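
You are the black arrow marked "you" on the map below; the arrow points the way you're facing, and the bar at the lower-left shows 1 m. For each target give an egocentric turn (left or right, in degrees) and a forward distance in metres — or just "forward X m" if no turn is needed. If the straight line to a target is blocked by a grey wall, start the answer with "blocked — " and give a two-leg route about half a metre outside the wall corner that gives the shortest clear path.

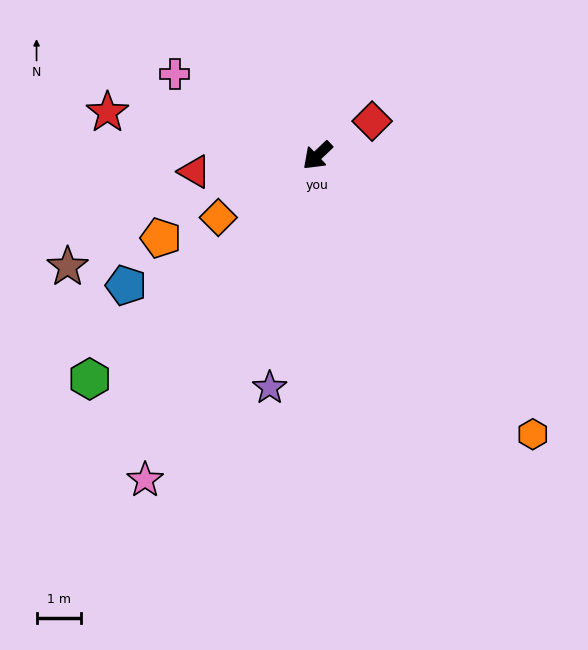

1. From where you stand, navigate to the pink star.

turn left 19°, forward 8.3 m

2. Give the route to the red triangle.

turn right 36°, forward 2.8 m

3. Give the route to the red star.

turn right 55°, forward 4.8 m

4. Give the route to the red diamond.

turn left 169°, forward 1.5 m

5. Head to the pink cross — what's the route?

turn right 73°, forward 3.7 m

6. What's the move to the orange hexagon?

turn left 84°, forward 8.0 m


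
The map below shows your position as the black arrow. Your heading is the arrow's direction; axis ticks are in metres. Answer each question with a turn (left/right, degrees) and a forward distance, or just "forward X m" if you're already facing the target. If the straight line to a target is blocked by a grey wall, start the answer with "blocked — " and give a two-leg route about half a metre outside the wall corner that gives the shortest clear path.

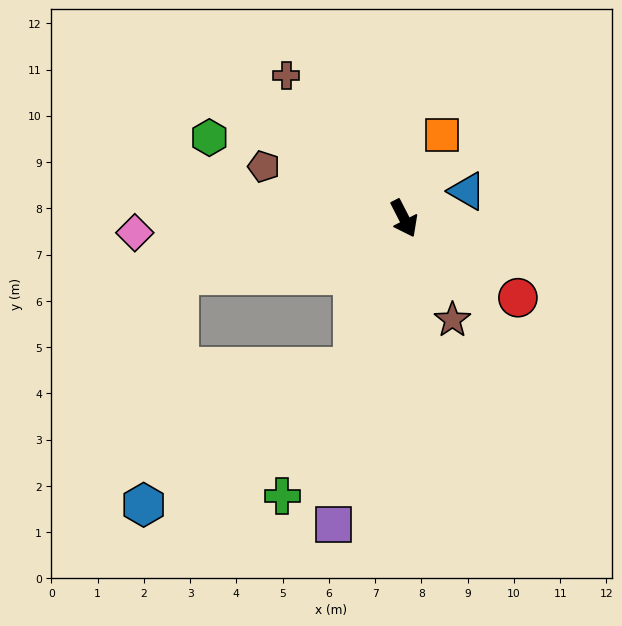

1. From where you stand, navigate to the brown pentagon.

turn right 137°, forward 3.2 m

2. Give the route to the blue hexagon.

blocked — turn right 46°, forward 3.4 m, then turn right 38°, forward 5.4 m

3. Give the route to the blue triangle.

turn left 86°, forward 1.5 m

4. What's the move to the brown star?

forward 2.4 m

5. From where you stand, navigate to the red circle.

turn left 28°, forward 3.0 m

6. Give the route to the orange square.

turn left 128°, forward 2.0 m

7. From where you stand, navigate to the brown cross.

turn right 168°, forward 4.0 m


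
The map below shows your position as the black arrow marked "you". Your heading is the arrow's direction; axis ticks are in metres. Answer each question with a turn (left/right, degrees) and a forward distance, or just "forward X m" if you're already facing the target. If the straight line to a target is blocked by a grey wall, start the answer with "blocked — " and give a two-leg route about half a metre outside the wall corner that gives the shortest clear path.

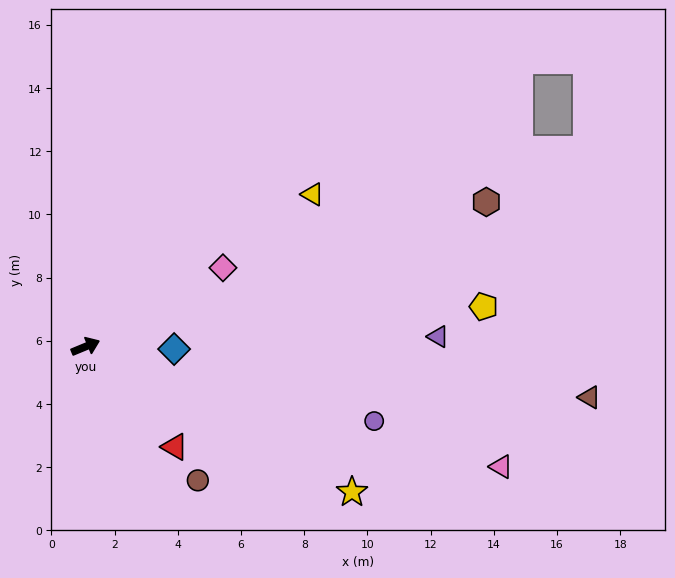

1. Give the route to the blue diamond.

turn right 24°, forward 2.8 m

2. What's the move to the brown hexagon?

turn right 3°, forward 13.5 m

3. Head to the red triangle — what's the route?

turn right 71°, forward 4.2 m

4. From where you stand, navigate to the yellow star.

turn right 51°, forward 9.6 m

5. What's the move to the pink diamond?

turn left 7°, forward 5.0 m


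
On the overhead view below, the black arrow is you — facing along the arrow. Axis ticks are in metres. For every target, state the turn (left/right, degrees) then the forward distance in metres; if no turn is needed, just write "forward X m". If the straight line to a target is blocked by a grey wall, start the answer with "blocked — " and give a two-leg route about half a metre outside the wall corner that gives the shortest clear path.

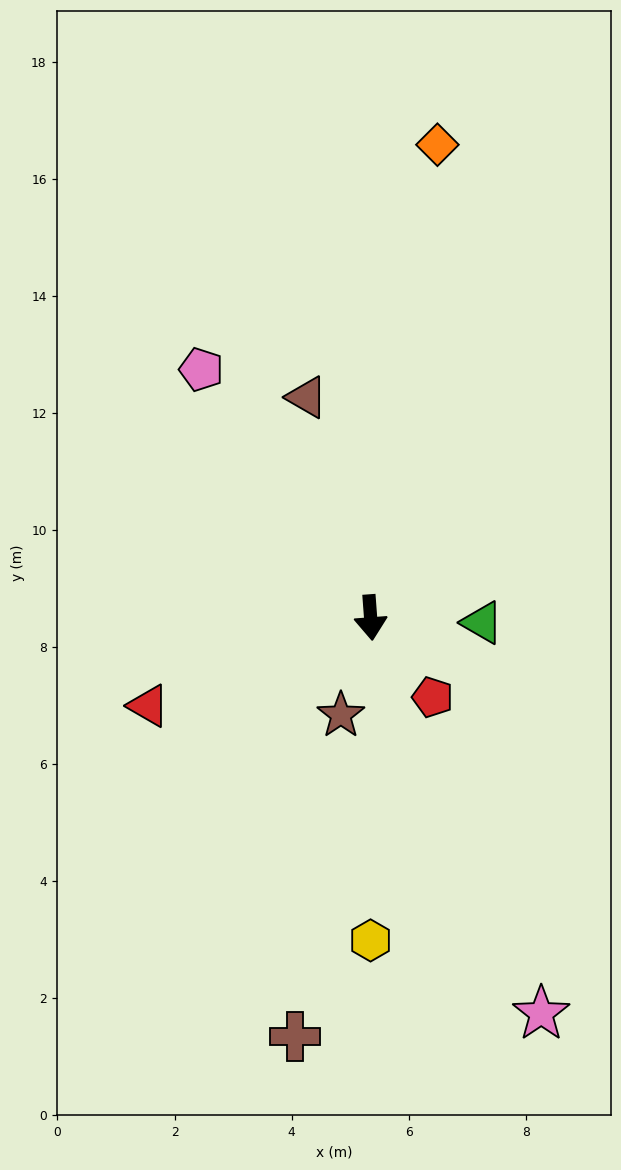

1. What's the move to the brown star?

turn right 21°, forward 1.7 m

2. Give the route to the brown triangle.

turn right 168°, forward 3.9 m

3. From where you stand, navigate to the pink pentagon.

turn right 150°, forward 5.1 m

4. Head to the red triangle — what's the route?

turn right 73°, forward 4.1 m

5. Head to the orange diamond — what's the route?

turn left 168°, forward 8.2 m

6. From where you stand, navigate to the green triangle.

turn left 83°, forward 1.9 m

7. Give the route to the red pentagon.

turn left 34°, forward 1.7 m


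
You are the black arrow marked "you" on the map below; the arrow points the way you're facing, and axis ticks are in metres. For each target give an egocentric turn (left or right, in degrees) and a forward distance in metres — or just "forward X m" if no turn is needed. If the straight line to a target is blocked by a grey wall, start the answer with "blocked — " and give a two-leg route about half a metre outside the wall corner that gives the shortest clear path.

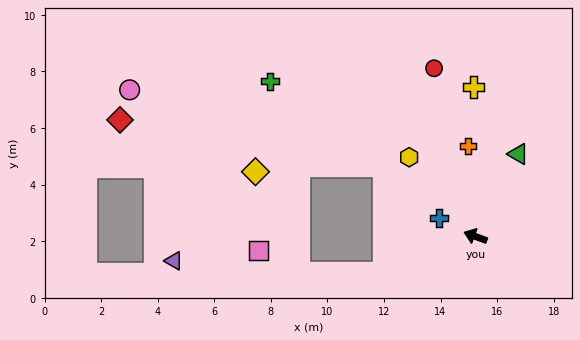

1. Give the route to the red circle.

turn right 56°, forward 6.1 m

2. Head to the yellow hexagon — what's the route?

turn right 30°, forward 3.7 m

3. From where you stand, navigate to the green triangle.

turn right 97°, forward 3.3 m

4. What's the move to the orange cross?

turn right 65°, forward 3.2 m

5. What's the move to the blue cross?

turn right 7°, forward 1.4 m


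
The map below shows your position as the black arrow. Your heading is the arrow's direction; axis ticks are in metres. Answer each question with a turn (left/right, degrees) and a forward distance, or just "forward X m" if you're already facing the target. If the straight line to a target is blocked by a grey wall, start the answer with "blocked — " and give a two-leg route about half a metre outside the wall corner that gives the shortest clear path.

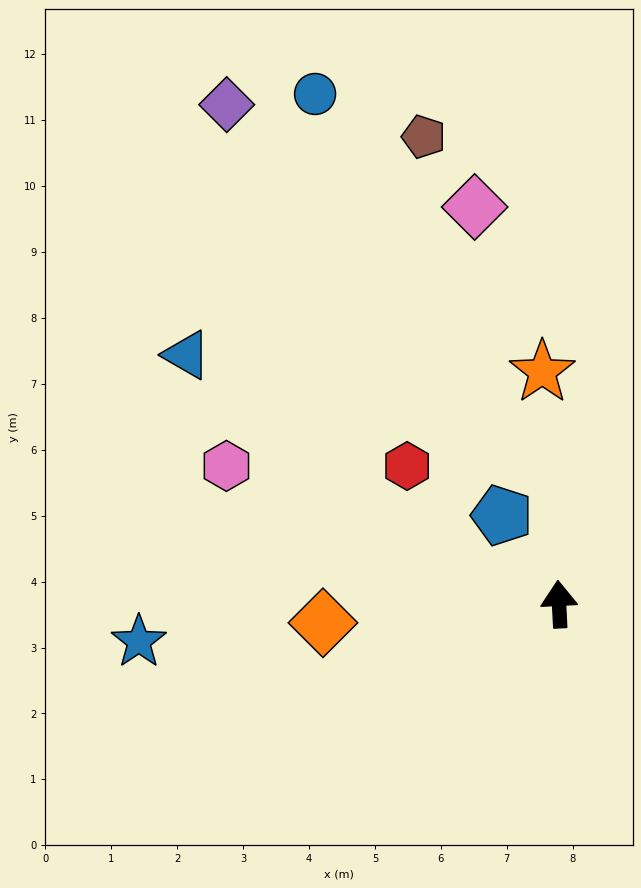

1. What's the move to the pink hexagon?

turn left 65°, forward 5.5 m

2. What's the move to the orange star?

forward 3.5 m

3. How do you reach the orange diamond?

turn left 92°, forward 3.6 m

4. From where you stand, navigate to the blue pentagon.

turn left 30°, forward 1.6 m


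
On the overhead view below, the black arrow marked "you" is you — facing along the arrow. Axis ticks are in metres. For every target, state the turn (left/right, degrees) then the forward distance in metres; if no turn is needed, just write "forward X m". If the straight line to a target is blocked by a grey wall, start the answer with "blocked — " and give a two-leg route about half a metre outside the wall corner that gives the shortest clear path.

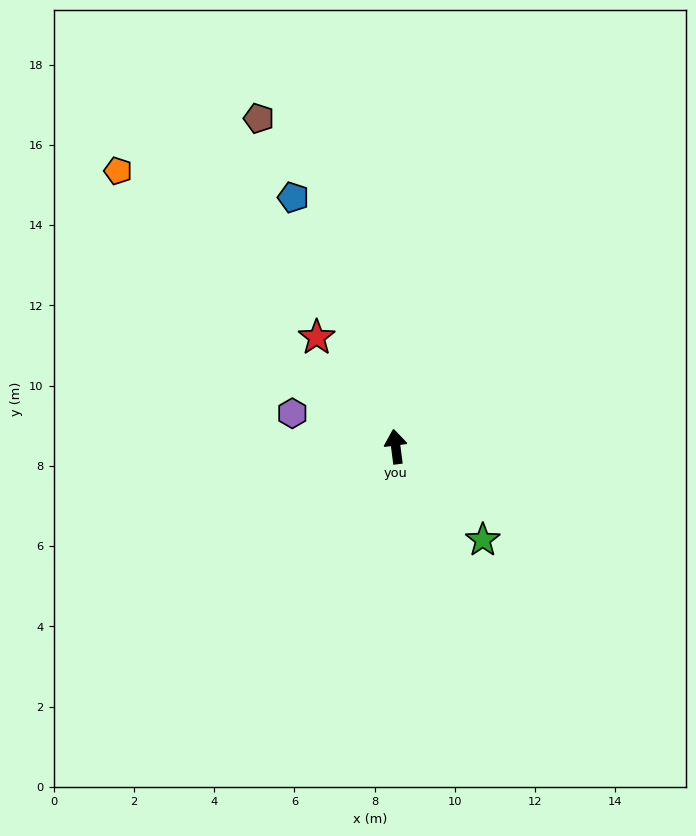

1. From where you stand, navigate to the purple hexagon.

turn left 65°, forward 2.7 m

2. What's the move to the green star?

turn right 144°, forward 3.2 m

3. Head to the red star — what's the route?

turn left 28°, forward 3.4 m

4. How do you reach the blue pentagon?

turn left 15°, forward 6.7 m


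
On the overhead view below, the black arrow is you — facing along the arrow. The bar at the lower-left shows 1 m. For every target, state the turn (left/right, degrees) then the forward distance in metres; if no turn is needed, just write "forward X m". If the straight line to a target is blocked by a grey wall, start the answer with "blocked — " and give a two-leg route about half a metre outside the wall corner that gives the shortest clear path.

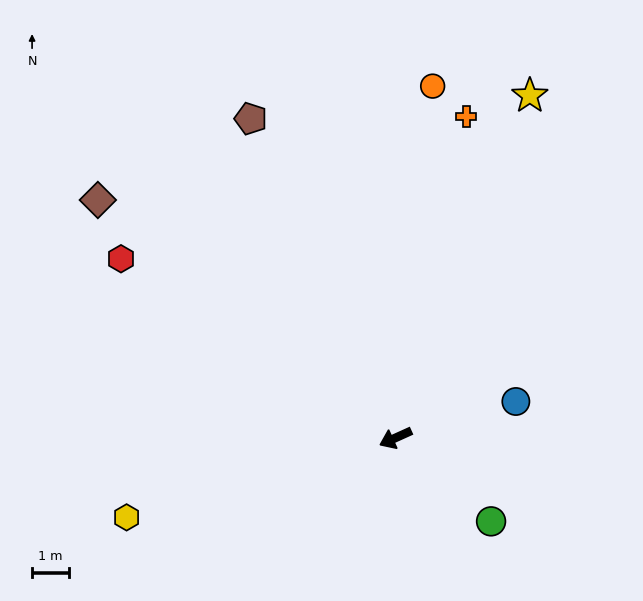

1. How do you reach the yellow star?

turn right 136°, forward 10.1 m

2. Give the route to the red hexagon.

turn right 57°, forward 9.0 m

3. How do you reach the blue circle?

turn left 173°, forward 3.4 m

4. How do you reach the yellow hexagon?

turn right 8°, forward 7.7 m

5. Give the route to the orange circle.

turn right 120°, forward 9.7 m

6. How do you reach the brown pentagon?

turn right 90°, forward 9.6 m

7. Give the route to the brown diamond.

turn right 63°, forward 10.5 m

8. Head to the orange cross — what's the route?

turn right 127°, forward 9.0 m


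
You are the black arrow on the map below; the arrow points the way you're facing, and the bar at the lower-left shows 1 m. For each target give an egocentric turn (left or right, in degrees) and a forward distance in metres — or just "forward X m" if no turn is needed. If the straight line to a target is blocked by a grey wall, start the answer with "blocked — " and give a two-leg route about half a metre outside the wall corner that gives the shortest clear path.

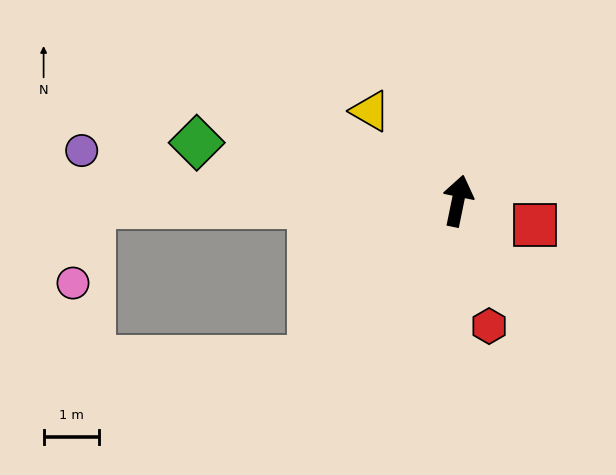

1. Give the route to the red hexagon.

turn right 154°, forward 2.3 m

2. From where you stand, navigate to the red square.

turn right 96°, forward 1.4 m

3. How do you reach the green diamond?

turn left 89°, forward 4.8 m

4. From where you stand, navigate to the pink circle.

blocked — turn left 102°, forward 6.6 m, then turn left 76°, forward 1.4 m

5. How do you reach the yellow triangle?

turn left 56°, forward 2.3 m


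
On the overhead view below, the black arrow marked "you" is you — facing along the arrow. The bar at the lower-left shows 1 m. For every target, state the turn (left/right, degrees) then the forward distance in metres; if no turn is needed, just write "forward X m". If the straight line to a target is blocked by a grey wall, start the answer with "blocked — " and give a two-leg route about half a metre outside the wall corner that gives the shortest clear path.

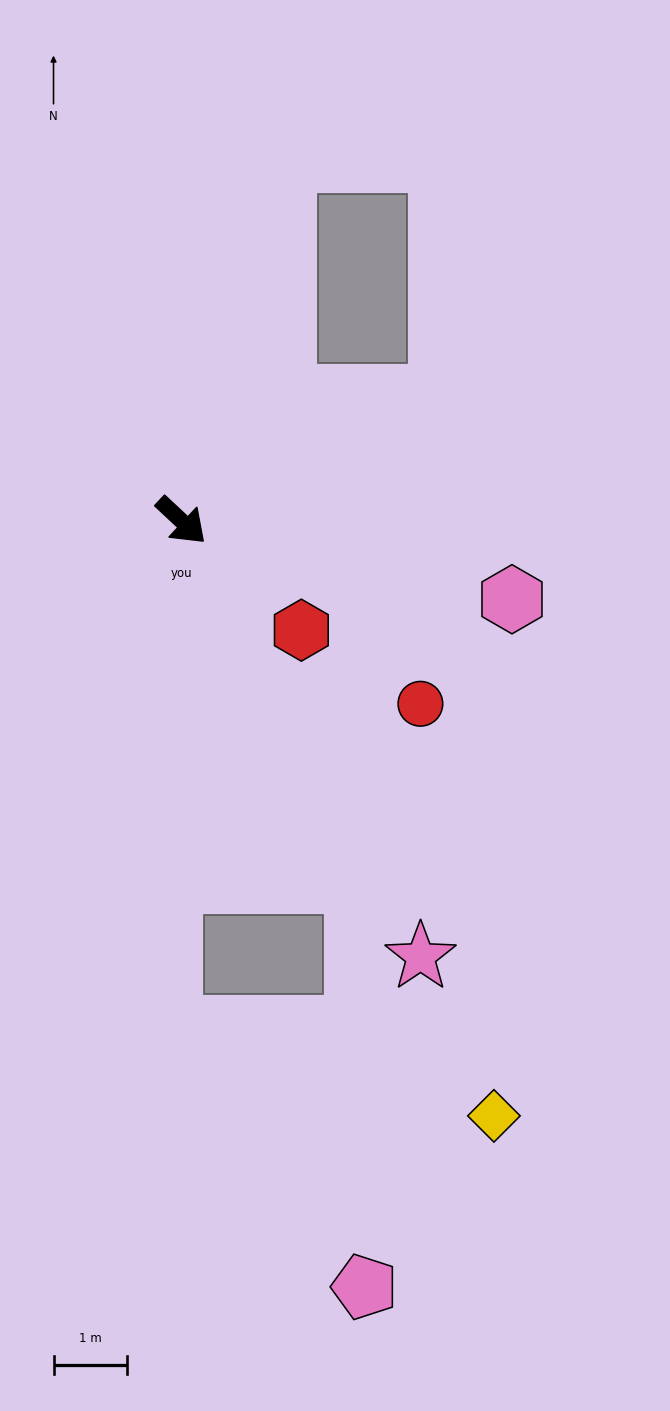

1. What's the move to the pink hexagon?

turn left 30°, forward 4.6 m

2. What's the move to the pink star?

turn right 18°, forward 6.8 m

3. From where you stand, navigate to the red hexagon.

forward 2.2 m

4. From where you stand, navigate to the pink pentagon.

blocked — turn right 21°, forward 5.5 m, then turn right 25°, forward 5.5 m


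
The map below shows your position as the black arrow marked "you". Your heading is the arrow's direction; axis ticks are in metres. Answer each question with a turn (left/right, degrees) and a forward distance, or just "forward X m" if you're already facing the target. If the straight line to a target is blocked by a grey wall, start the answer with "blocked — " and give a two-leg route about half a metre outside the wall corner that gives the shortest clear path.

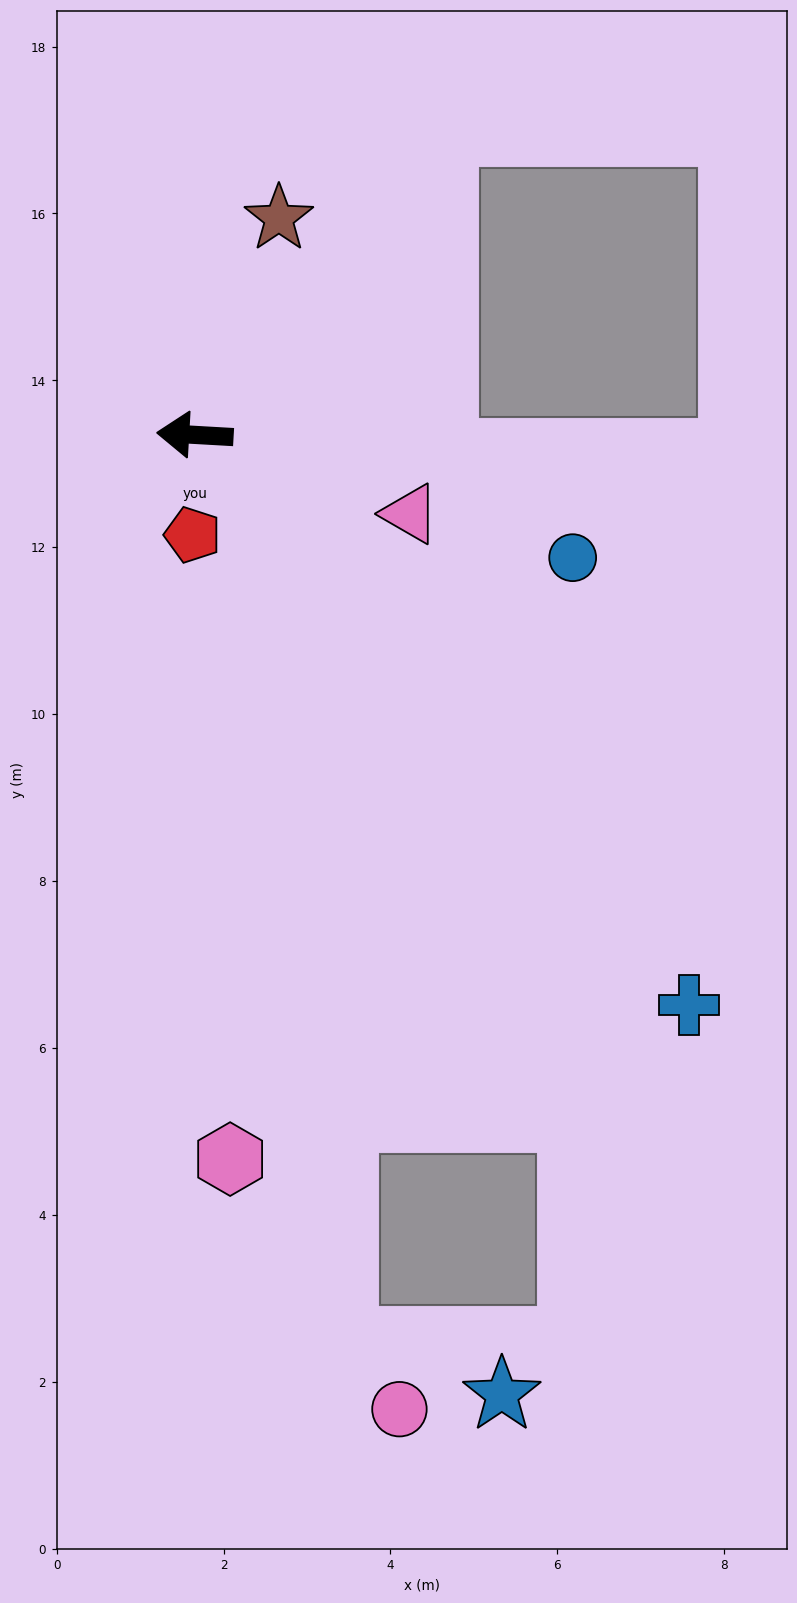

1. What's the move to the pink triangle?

turn left 163°, forward 2.7 m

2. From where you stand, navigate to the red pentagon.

turn left 92°, forward 1.2 m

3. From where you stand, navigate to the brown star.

turn right 108°, forward 2.8 m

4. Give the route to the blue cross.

turn left 134°, forward 9.0 m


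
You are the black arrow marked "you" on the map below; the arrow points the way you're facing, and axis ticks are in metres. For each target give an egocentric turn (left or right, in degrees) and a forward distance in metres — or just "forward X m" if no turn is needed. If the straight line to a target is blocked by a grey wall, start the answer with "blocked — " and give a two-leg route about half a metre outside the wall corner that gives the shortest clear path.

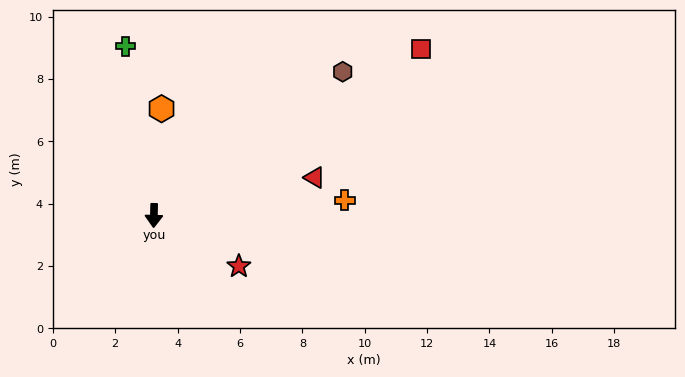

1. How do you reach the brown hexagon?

turn left 129°, forward 7.6 m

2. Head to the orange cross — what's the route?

turn left 96°, forward 6.1 m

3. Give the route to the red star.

turn left 61°, forward 3.2 m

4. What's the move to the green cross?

turn right 169°, forward 5.5 m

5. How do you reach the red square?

turn left 123°, forward 10.1 m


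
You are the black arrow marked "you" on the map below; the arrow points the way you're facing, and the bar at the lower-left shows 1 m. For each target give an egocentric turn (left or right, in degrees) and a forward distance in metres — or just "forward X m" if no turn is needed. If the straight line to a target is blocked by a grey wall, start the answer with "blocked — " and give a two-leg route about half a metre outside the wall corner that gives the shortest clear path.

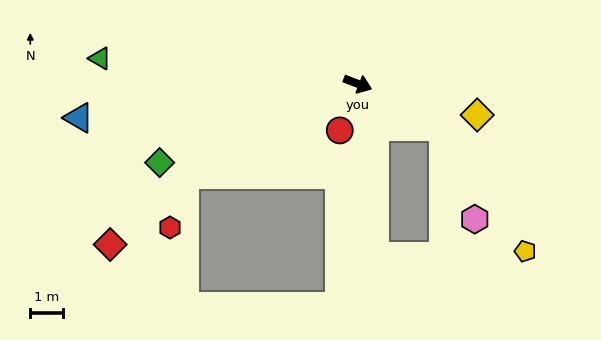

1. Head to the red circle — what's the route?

turn right 90°, forward 1.5 m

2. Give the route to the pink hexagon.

blocked — turn right 6°, forward 2.9 m, then turn right 44°, forward 2.9 m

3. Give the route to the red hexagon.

blocked — turn right 131°, forward 5.9 m, then turn left 46°, forward 1.6 m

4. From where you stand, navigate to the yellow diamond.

turn left 6°, forward 3.7 m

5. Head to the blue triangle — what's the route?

turn right 152°, forward 8.5 m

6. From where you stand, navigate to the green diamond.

turn right 137°, forward 6.4 m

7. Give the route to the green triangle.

turn right 165°, forward 7.8 m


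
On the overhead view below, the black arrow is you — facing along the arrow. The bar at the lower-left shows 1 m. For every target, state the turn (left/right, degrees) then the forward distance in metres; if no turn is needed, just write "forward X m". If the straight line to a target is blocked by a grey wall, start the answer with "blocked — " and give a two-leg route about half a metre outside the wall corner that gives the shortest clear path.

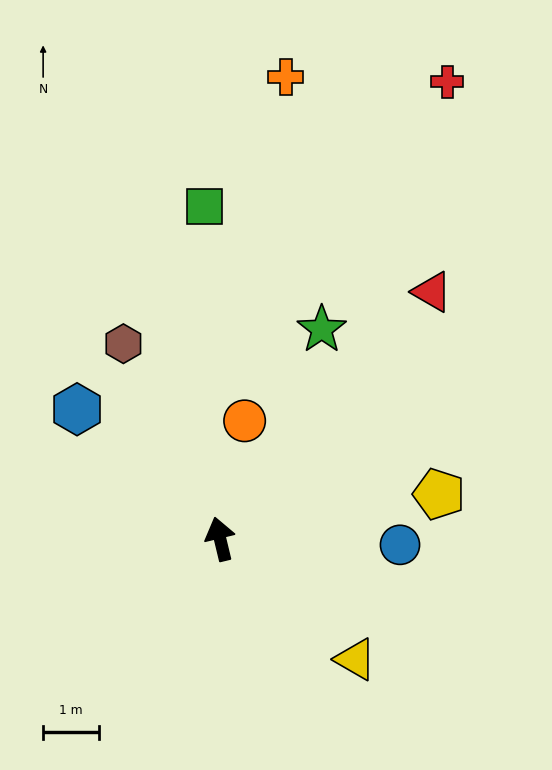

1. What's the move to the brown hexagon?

turn left 13°, forward 3.9 m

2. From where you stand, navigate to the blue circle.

turn right 105°, forward 3.2 m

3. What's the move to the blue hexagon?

turn left 34°, forward 3.5 m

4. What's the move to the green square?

turn right 11°, forward 6.0 m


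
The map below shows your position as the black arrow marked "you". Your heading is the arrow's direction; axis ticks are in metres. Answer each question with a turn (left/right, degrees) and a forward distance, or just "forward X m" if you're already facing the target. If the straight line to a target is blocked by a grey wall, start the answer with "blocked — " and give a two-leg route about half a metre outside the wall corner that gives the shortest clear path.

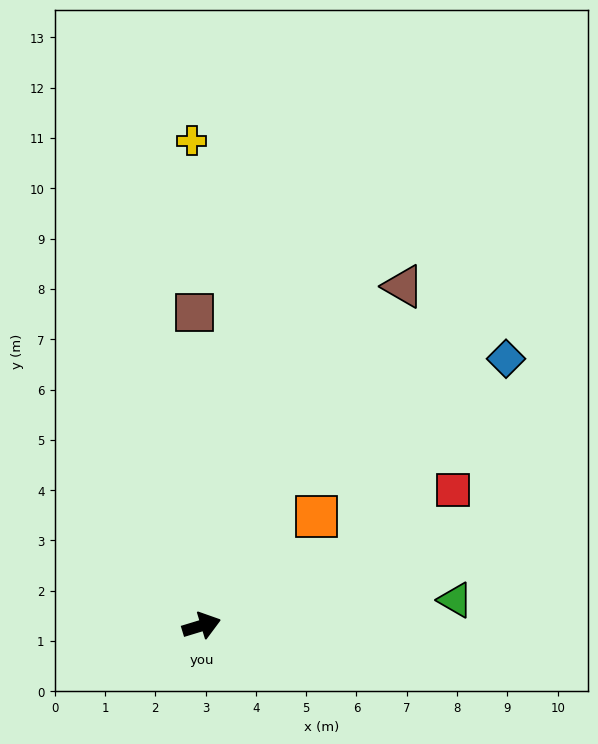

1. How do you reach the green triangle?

turn right 11°, forward 5.1 m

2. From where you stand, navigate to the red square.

turn left 11°, forward 5.7 m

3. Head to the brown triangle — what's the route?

turn left 42°, forward 7.8 m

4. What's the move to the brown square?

turn left 74°, forward 6.2 m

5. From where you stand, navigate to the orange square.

turn left 27°, forward 3.2 m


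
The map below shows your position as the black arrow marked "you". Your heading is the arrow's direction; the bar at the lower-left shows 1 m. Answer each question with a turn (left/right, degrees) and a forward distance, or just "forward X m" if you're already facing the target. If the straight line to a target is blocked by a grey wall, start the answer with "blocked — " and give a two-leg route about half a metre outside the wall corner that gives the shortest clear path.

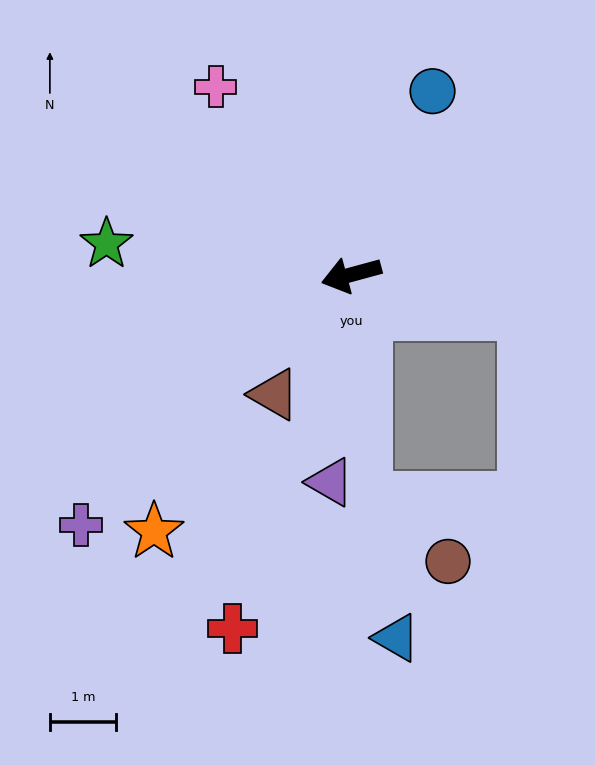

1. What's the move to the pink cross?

turn right 69°, forward 3.5 m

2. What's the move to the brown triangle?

turn left 42°, forward 2.2 m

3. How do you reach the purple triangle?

turn left 69°, forward 3.2 m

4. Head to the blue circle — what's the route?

turn right 129°, forward 3.0 m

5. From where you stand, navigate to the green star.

turn right 22°, forward 3.7 m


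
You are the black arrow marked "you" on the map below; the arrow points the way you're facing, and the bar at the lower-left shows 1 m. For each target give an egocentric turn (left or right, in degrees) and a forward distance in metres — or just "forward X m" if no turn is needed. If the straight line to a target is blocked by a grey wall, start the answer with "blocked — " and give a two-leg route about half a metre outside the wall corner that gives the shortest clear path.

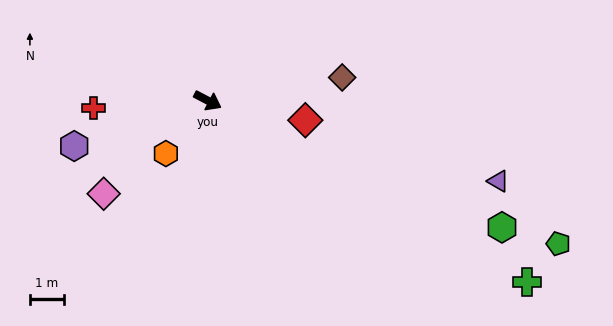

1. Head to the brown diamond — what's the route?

turn left 37°, forward 4.0 m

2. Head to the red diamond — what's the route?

turn left 16°, forward 2.9 m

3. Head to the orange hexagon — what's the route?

turn right 101°, forward 2.0 m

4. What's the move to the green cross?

turn right 2°, forward 10.9 m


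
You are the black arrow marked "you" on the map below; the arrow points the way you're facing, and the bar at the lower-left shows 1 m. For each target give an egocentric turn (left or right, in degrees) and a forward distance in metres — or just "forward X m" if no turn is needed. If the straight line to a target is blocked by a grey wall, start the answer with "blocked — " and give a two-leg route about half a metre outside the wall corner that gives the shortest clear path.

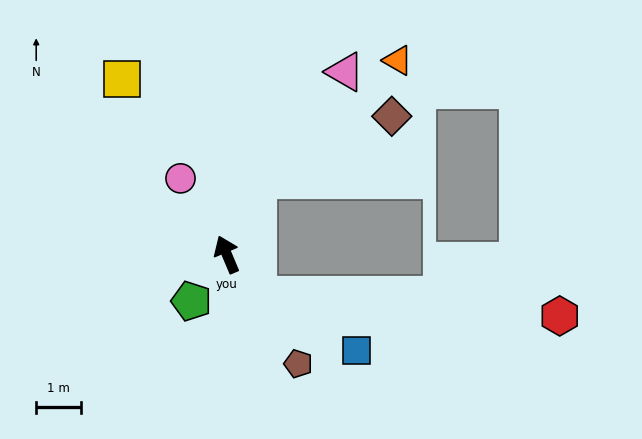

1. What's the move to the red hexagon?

blocked — turn right 165°, forward 1.1 m, then turn left 48°, forward 6.8 m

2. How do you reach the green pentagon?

turn left 120°, forward 1.3 m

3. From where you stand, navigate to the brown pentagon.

turn right 170°, forward 2.9 m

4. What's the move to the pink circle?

turn left 8°, forward 2.0 m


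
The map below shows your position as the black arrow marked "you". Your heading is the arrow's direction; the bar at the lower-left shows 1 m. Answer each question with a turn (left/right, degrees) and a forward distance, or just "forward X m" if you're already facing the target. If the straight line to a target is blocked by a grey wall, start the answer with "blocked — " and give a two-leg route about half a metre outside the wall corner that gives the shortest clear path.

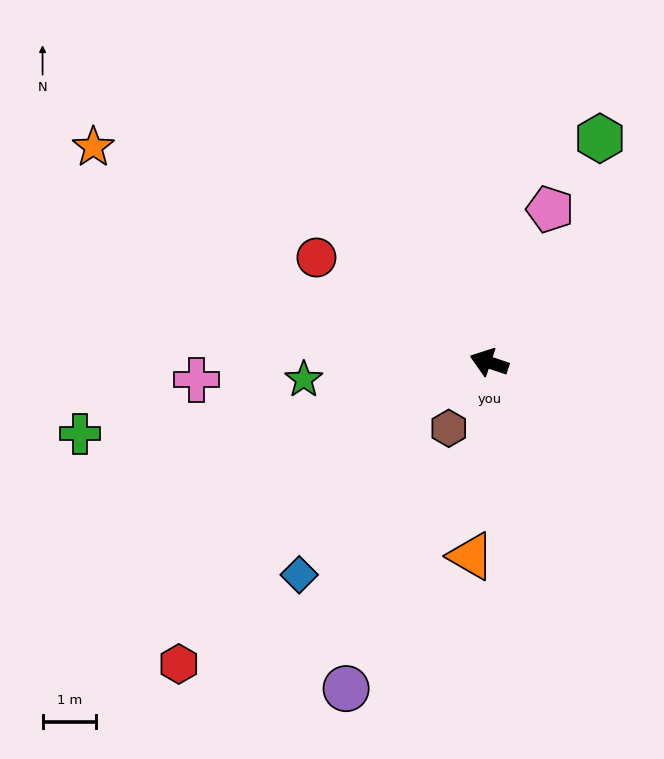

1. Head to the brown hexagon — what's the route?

turn left 77°, forward 1.4 m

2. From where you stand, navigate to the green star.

turn left 24°, forward 3.5 m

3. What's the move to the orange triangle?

turn left 103°, forward 3.6 m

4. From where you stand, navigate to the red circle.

turn right 13°, forward 3.8 m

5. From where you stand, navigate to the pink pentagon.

turn right 93°, forward 3.1 m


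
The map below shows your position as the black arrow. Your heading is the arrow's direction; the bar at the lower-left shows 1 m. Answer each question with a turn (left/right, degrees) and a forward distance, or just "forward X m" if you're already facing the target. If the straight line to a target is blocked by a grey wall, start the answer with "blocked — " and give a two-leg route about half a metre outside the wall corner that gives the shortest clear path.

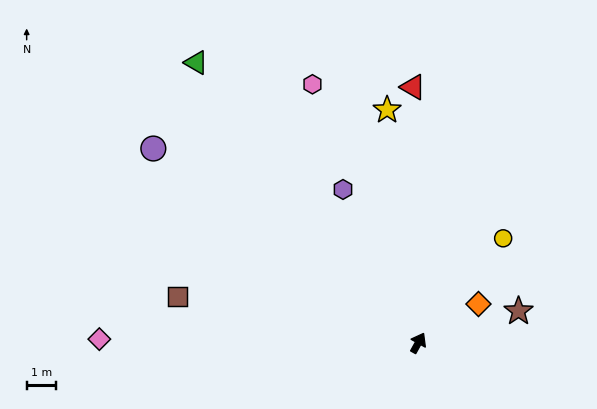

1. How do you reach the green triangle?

turn left 67°, forward 12.0 m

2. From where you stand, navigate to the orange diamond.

turn right 28°, forward 2.4 m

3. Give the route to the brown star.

turn right 43°, forward 3.5 m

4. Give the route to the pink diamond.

turn left 118°, forward 10.7 m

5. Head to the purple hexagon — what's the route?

turn left 55°, forward 5.8 m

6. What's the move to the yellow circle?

turn right 10°, forward 4.5 m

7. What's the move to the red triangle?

turn left 30°, forward 8.6 m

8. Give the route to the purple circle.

turn left 83°, forward 11.1 m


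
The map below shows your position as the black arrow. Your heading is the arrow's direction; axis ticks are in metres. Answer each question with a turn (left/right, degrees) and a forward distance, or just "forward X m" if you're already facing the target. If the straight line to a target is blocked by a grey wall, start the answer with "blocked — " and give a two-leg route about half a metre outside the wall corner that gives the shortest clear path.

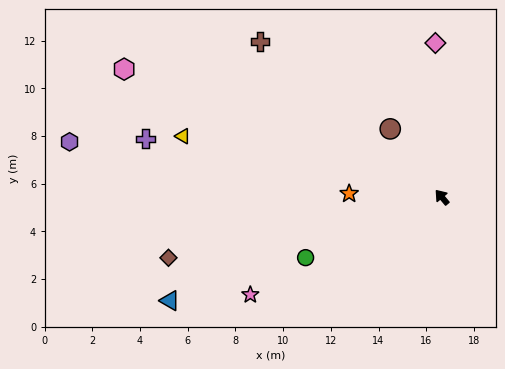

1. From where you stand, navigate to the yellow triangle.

turn left 37°, forward 11.2 m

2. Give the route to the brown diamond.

turn left 62°, forward 11.7 m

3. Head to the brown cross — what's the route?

turn left 9°, forward 10.0 m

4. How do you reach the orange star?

turn left 48°, forward 3.9 m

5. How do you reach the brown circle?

turn right 3°, forward 3.6 m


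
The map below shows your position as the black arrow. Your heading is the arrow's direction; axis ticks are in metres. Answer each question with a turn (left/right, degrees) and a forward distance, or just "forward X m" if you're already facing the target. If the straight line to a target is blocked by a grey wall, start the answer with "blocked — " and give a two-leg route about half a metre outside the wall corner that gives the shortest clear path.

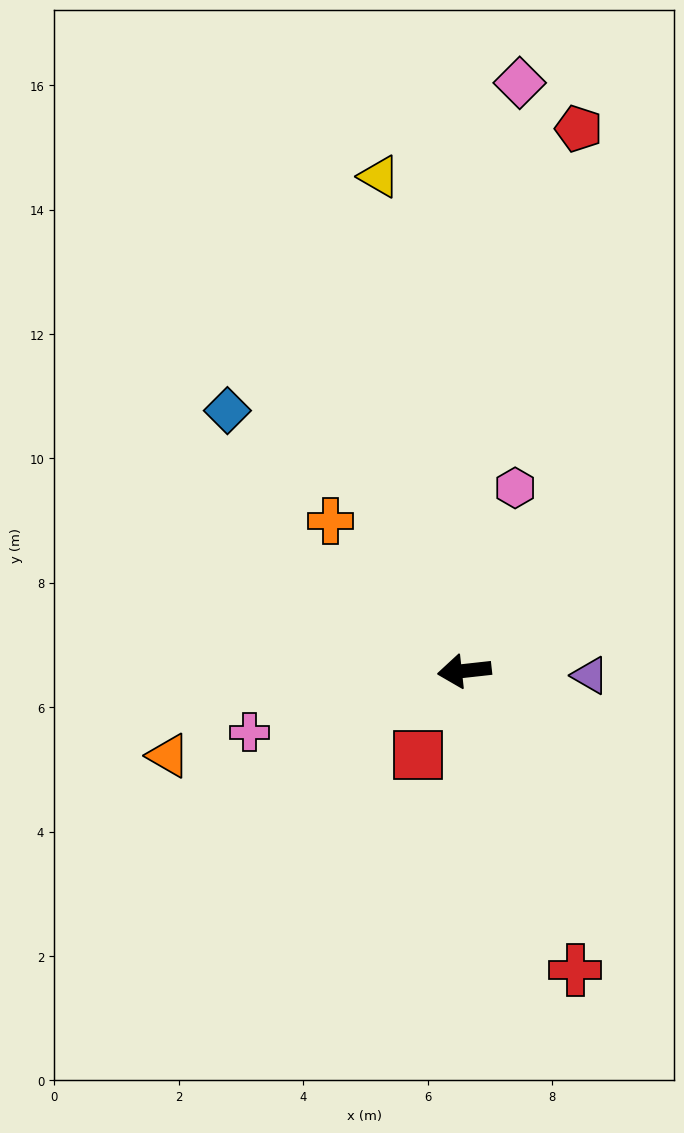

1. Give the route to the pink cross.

turn left 10°, forward 3.6 m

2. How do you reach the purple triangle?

turn left 172°, forward 2.0 m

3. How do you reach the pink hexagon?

turn right 112°, forward 3.1 m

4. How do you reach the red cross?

turn left 104°, forward 5.1 m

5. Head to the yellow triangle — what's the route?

turn right 87°, forward 8.1 m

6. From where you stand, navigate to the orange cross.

turn right 55°, forward 3.2 m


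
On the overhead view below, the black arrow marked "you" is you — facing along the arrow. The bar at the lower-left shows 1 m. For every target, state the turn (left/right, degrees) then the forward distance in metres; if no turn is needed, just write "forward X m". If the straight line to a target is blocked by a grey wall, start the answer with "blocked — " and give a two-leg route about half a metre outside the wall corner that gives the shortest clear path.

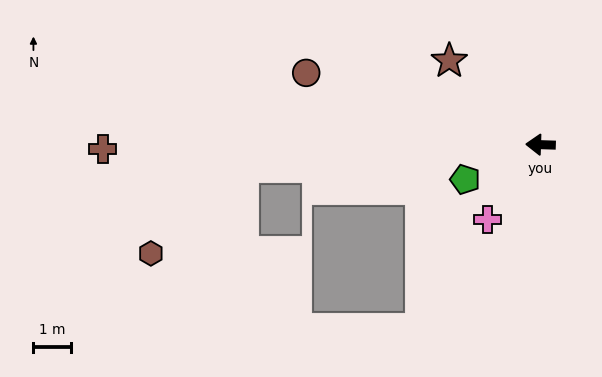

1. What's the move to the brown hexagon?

blocked — turn left 6°, forward 7.9 m, then turn left 39°, forward 3.4 m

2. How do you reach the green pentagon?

turn left 27°, forward 2.2 m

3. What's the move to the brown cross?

turn left 2°, forward 11.7 m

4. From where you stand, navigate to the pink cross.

turn left 56°, forward 2.4 m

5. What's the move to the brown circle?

turn right 15°, forward 6.5 m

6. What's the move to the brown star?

turn right 41°, forward 3.3 m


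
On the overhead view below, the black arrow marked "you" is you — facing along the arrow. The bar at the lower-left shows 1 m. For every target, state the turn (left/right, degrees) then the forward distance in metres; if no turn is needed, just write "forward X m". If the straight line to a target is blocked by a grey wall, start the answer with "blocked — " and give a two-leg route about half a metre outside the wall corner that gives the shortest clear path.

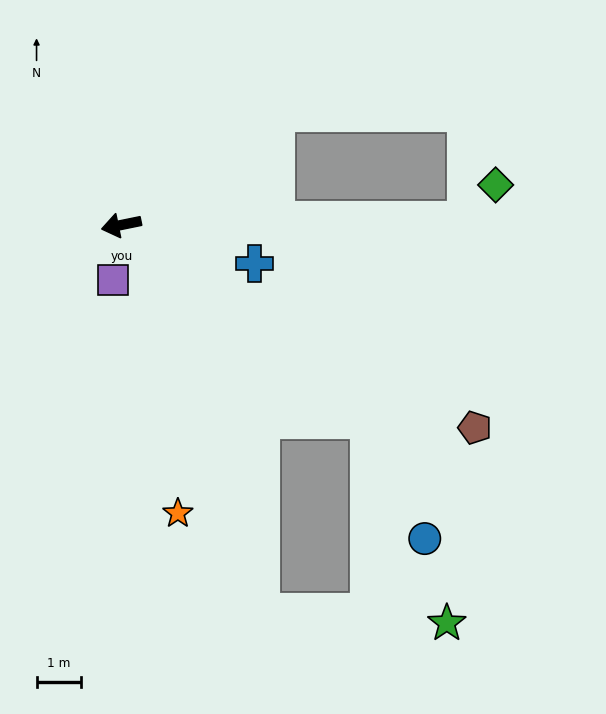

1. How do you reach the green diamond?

blocked — turn left 169°, forward 7.7 m, then turn left 49°, forward 1.0 m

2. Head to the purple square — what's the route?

turn left 70°, forward 1.2 m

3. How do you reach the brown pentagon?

turn left 139°, forward 9.1 m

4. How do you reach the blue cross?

turn left 152°, forward 3.1 m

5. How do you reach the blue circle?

blocked — turn left 130°, forward 7.0 m, then turn right 27°, forward 2.9 m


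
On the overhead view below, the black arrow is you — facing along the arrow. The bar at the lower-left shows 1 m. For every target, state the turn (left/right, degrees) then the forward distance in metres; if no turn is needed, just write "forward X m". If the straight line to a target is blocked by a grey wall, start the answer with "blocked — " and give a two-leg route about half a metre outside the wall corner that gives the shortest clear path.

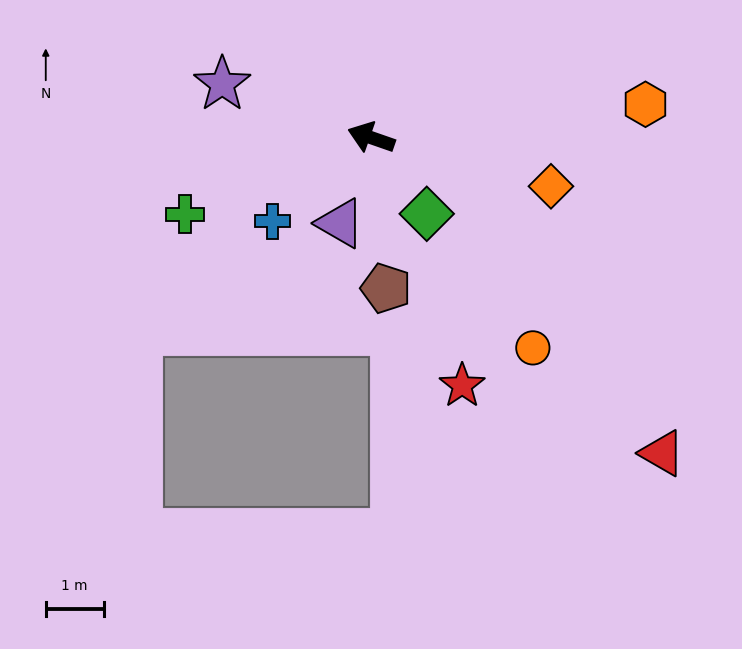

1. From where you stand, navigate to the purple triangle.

turn left 89°, forward 1.6 m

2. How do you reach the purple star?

forward 2.7 m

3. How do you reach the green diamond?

turn left 145°, forward 1.6 m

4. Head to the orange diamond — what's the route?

turn right 176°, forward 3.2 m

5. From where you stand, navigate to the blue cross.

turn left 59°, forward 2.2 m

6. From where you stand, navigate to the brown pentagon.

turn left 115°, forward 2.6 m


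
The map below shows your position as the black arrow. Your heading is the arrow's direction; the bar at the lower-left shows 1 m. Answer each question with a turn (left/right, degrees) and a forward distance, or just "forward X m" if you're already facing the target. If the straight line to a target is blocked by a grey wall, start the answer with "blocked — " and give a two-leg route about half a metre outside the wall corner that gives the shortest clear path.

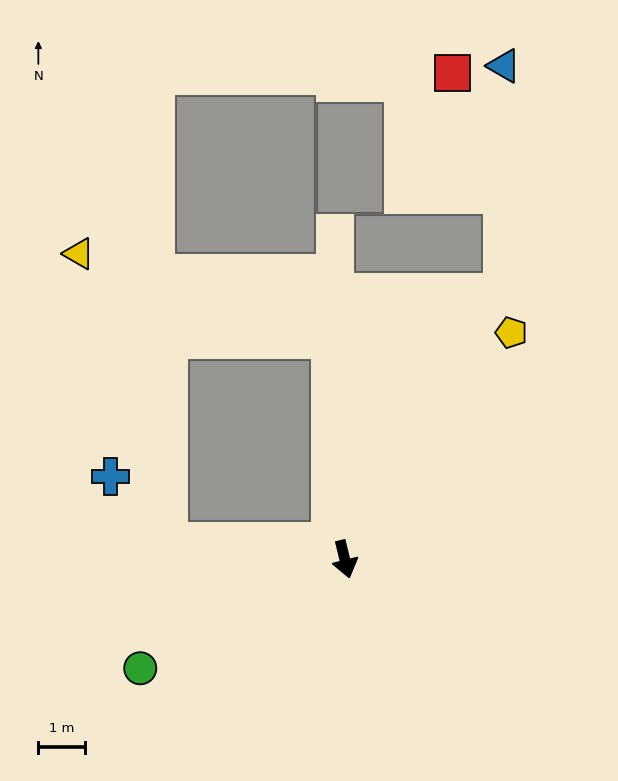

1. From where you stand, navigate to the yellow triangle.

blocked — turn right 110°, forward 3.8 m, then turn right 67°, forward 6.5 m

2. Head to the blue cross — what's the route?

blocked — turn right 110°, forward 3.8 m, then turn right 42°, forward 1.9 m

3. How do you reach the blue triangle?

blocked — turn left 135°, forward 6.7 m, then turn left 31°, forward 4.9 m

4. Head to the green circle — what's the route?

turn right 76°, forward 5.0 m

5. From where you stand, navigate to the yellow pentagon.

turn left 130°, forward 6.1 m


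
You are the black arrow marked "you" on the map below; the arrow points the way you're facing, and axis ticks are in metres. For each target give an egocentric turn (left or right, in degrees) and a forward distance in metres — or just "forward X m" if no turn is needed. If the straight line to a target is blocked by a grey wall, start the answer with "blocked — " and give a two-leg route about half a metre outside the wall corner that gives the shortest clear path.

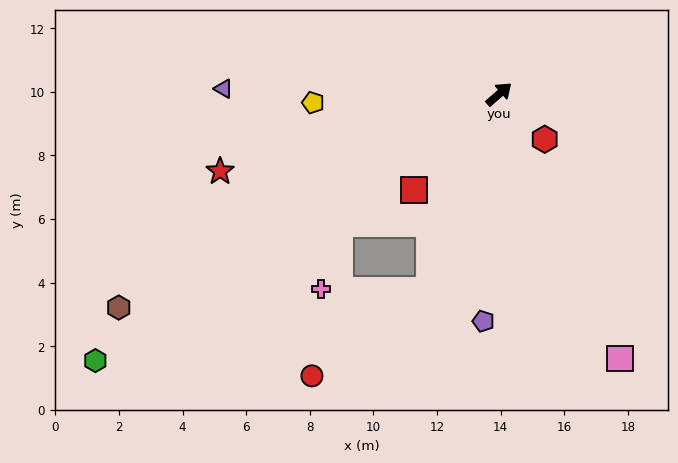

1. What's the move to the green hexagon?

turn left 172°, forward 15.2 m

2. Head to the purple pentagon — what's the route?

turn right 135°, forward 7.2 m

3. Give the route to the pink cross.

blocked — turn right 151°, forward 6.5 m, then turn right 71°, forward 3.4 m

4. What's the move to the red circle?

blocked — turn right 151°, forward 6.5 m, then turn right 34°, forward 4.6 m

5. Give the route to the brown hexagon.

turn left 168°, forward 13.7 m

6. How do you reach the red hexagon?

turn right 86°, forward 2.0 m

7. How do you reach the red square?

turn right 173°, forward 4.0 m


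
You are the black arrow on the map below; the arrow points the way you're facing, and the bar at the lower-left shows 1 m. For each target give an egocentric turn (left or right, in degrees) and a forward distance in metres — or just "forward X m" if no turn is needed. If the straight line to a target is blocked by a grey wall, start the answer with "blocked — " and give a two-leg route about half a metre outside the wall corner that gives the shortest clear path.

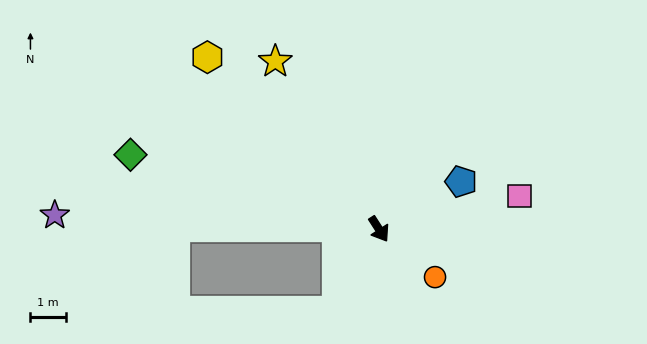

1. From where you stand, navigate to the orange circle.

turn left 17°, forward 2.1 m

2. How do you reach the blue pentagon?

turn left 87°, forward 2.7 m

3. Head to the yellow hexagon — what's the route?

turn right 168°, forward 6.8 m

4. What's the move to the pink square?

turn left 71°, forward 4.0 m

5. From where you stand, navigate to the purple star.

turn right 125°, forward 9.1 m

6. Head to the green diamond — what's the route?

turn right 139°, forward 7.3 m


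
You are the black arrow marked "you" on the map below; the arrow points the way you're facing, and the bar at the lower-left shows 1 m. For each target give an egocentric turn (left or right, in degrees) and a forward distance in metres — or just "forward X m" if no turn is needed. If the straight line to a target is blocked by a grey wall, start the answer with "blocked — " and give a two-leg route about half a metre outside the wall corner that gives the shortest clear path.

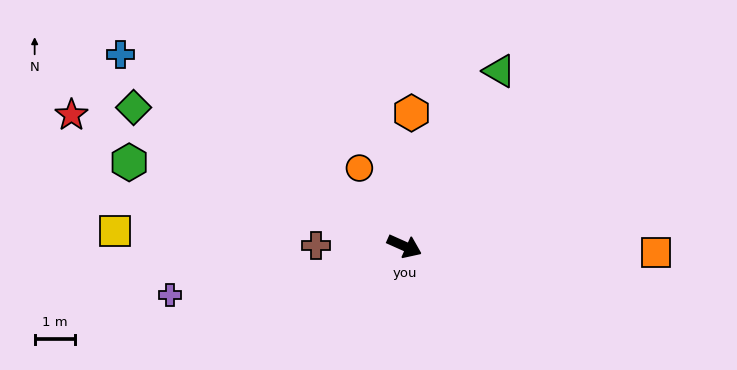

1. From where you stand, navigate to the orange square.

turn left 23°, forward 6.3 m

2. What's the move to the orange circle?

turn left 144°, forward 2.2 m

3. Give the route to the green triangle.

turn left 86°, forward 5.0 m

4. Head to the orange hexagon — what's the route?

turn left 111°, forward 3.3 m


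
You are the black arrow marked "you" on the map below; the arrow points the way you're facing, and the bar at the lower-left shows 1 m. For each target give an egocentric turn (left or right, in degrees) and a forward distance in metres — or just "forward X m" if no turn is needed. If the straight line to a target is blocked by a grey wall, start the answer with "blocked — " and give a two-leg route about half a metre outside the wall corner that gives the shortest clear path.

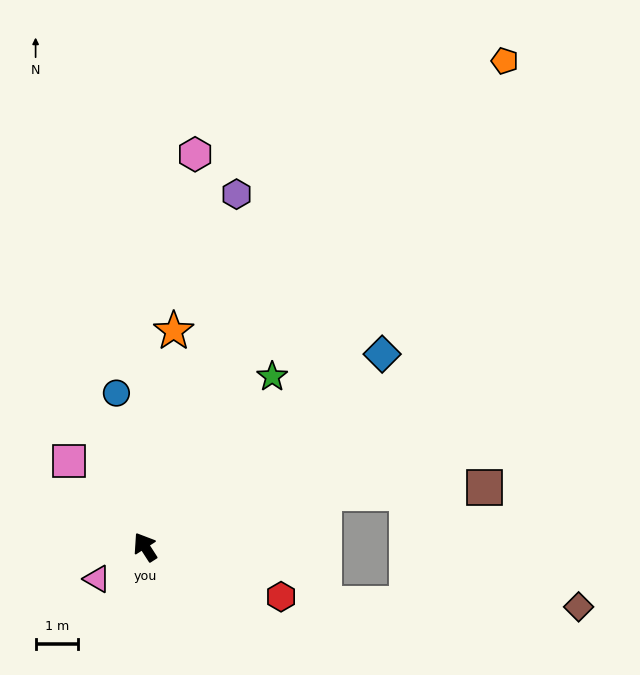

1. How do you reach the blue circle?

turn right 22°, forward 3.7 m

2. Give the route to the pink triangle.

turn left 91°, forward 1.4 m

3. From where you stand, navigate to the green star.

turn right 69°, forward 5.0 m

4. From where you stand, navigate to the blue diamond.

turn right 84°, forward 7.2 m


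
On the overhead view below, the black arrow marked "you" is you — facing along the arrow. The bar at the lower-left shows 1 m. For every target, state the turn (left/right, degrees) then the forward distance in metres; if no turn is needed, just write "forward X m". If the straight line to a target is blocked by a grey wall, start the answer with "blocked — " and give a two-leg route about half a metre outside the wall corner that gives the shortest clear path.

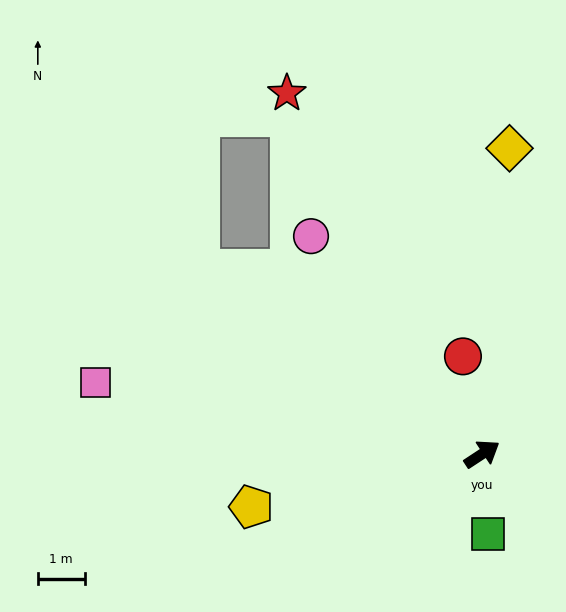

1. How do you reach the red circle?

turn left 68°, forward 2.1 m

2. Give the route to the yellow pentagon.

turn left 160°, forward 5.1 m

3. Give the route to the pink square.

turn left 136°, forward 8.4 m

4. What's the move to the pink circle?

turn left 95°, forward 5.9 m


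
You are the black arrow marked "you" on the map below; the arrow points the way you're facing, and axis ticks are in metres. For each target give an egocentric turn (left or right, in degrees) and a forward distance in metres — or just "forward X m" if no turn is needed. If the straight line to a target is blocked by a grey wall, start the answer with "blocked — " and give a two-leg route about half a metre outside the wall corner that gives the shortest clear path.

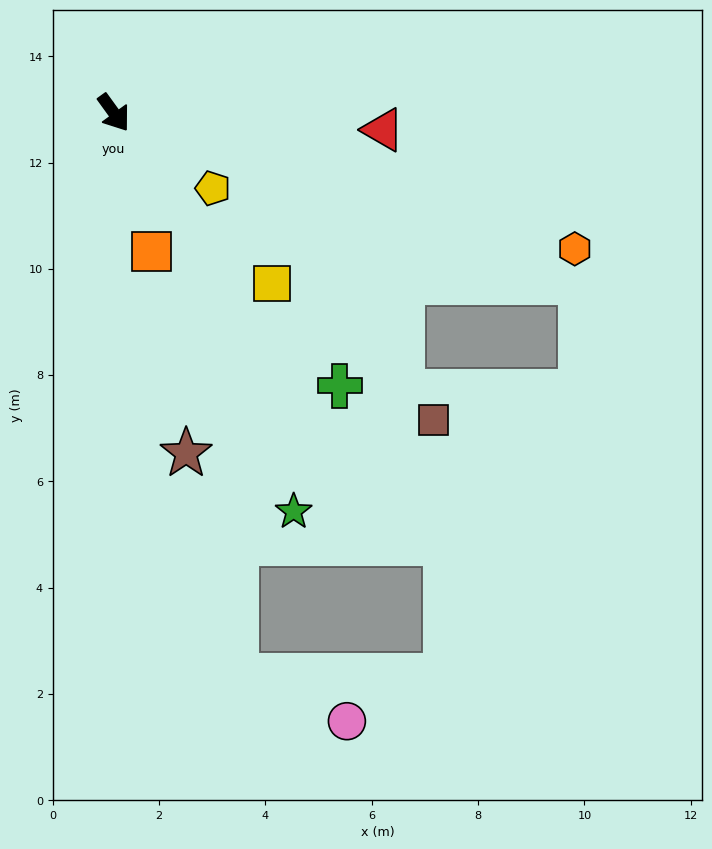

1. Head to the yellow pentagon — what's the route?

turn left 17°, forward 2.3 m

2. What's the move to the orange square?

turn right 21°, forward 2.7 m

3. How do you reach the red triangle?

turn left 50°, forward 5.1 m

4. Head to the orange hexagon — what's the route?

turn left 38°, forward 9.0 m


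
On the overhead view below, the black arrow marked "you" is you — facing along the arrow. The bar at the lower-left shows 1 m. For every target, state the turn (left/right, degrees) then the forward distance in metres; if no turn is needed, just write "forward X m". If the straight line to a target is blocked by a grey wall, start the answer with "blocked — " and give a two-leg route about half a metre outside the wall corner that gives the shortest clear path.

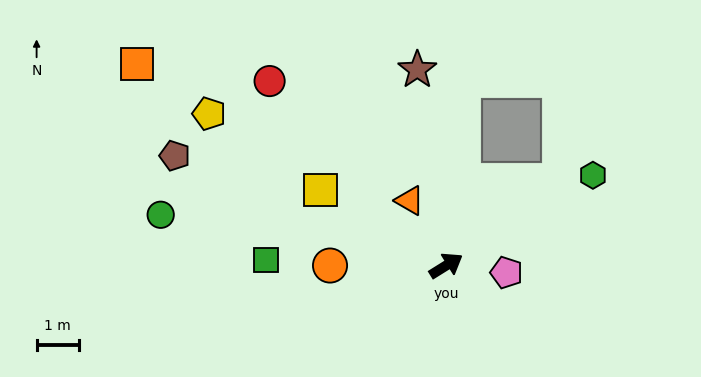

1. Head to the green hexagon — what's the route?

forward 4.1 m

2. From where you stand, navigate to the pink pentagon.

turn right 39°, forward 1.4 m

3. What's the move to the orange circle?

turn left 148°, forward 2.7 m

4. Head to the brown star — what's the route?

turn left 66°, forward 4.7 m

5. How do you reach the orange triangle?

turn left 87°, forward 1.8 m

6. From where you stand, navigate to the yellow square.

turn left 117°, forward 3.4 m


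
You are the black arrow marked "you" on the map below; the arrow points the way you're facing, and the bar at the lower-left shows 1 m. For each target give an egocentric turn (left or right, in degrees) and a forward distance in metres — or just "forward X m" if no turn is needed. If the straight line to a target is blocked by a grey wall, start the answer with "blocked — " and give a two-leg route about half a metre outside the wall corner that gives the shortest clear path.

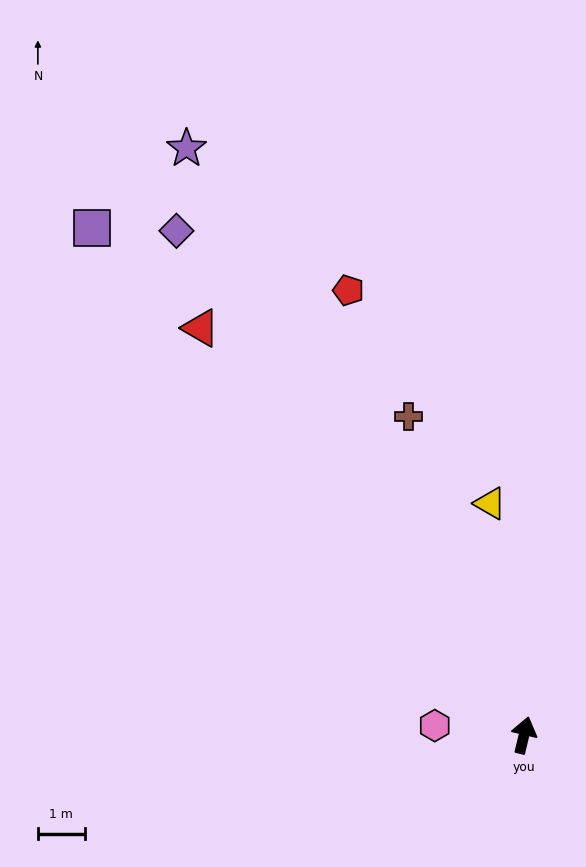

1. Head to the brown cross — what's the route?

turn left 33°, forward 7.3 m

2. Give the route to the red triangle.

turn left 52°, forward 11.1 m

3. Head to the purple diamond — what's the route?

turn left 48°, forward 13.1 m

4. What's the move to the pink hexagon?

turn left 97°, forward 1.9 m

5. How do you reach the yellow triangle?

turn left 22°, forward 5.0 m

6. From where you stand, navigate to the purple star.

turn left 43°, forward 14.5 m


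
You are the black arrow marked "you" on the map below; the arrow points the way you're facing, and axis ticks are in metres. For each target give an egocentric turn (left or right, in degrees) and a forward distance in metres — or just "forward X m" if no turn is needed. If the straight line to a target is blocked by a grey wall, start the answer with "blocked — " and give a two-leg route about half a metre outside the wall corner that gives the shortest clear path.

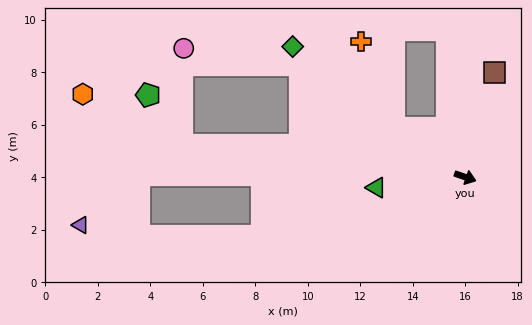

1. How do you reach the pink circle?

blocked — turn left 165°, forward 7.6 m, then turn left 26°, forward 4.5 m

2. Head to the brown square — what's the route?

turn left 94°, forward 4.1 m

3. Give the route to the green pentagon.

blocked — turn right 167°, forward 10.9 m, then turn right 50°, forward 2.3 m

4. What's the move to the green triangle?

turn right 154°, forward 3.4 m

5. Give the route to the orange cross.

blocked — turn left 164°, forward 3.3 m, then turn right 34°, forward 3.5 m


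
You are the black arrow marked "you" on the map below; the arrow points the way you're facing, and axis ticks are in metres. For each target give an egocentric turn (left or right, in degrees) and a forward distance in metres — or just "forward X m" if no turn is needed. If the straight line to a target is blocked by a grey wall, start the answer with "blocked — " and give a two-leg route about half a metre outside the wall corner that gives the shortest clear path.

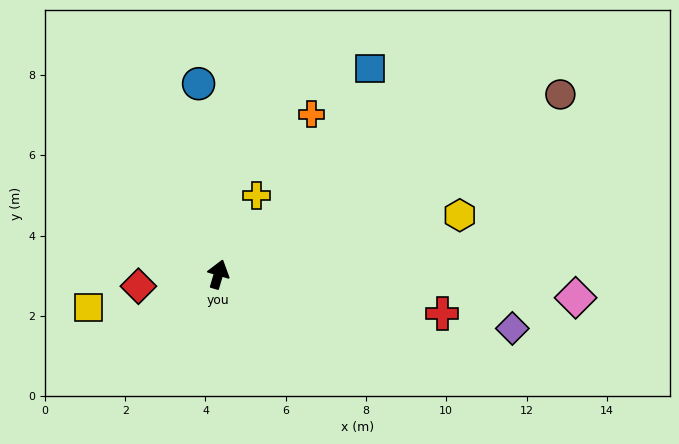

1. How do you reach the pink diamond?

turn right 77°, forward 8.9 m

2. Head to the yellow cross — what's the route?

turn right 9°, forward 2.2 m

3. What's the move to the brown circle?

turn right 46°, forward 9.6 m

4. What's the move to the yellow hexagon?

turn right 60°, forward 6.2 m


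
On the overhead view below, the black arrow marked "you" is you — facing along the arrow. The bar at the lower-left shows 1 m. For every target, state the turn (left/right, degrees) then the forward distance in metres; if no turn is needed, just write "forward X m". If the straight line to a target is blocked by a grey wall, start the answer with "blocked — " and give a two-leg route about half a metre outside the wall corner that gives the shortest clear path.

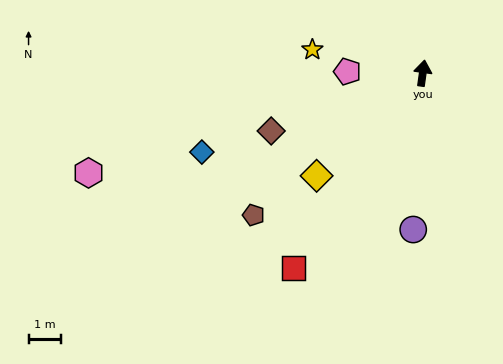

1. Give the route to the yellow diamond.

turn left 142°, forward 4.5 m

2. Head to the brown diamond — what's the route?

turn left 119°, forward 5.0 m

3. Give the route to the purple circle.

turn right 176°, forward 4.8 m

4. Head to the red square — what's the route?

turn left 154°, forward 7.2 m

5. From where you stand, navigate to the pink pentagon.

turn left 97°, forward 2.3 m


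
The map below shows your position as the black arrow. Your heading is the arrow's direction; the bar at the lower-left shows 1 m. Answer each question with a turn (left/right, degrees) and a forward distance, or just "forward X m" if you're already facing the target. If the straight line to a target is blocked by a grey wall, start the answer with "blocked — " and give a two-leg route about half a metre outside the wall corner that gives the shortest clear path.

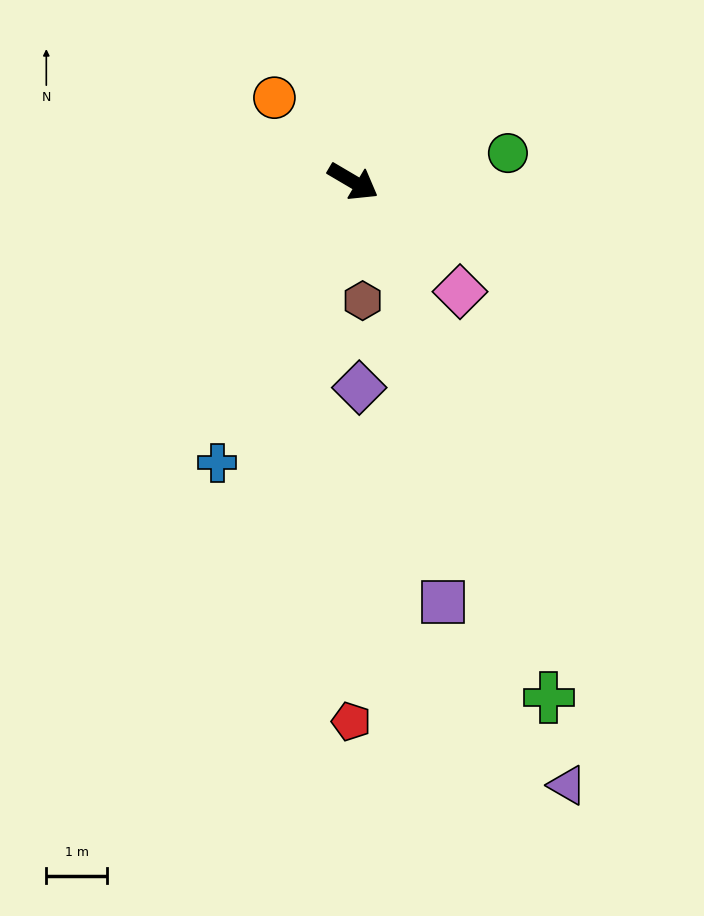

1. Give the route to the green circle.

turn left 41°, forward 2.6 m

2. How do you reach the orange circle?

turn left 164°, forward 1.9 m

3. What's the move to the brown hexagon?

turn right 55°, forward 2.0 m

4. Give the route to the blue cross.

turn right 85°, forward 5.2 m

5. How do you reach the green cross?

turn right 39°, forward 9.1 m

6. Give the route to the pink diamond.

turn right 15°, forward 2.5 m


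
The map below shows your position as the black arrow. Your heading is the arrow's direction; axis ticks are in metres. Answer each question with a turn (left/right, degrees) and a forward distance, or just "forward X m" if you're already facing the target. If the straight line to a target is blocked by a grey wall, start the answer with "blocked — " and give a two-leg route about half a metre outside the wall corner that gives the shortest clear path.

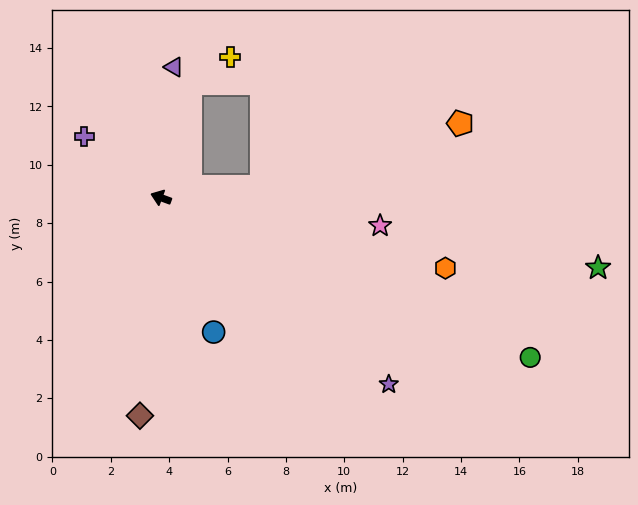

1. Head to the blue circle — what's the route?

turn left 132°, forward 4.9 m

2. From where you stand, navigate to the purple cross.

turn right 18°, forward 3.4 m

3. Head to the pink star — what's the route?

turn right 167°, forward 7.6 m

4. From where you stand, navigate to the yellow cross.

blocked — turn right 84°, forward 4.1 m, then turn right 43°, forward 1.6 m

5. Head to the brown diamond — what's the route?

turn left 105°, forward 7.5 m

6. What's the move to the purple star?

turn left 161°, forward 10.1 m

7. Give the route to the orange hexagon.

turn right 174°, forward 10.0 m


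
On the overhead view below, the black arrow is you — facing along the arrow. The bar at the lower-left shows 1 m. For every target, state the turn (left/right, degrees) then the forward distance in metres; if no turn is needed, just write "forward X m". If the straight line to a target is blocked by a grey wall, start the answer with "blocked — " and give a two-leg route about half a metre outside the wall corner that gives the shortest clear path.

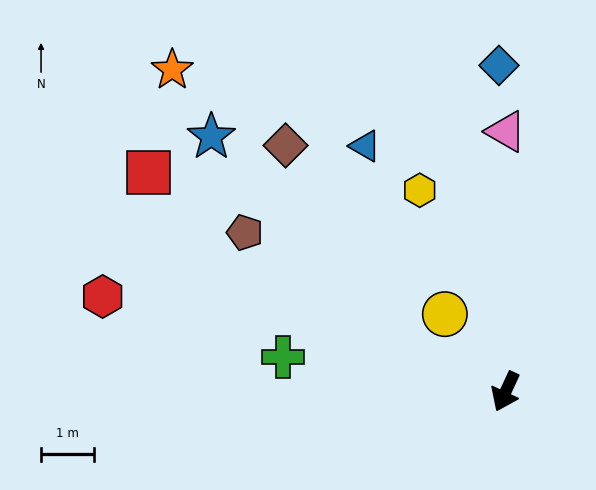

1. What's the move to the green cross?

turn right 74°, forward 4.3 m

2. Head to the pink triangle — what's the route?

turn right 155°, forward 4.9 m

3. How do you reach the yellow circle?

turn right 117°, forward 1.9 m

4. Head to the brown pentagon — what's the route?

turn right 97°, forward 5.8 m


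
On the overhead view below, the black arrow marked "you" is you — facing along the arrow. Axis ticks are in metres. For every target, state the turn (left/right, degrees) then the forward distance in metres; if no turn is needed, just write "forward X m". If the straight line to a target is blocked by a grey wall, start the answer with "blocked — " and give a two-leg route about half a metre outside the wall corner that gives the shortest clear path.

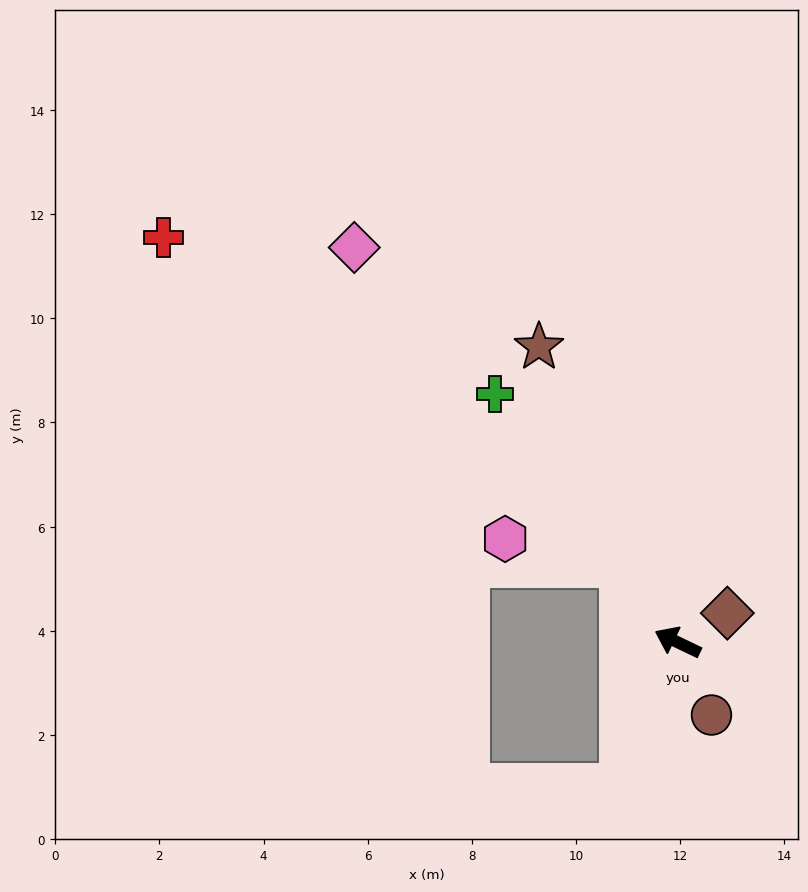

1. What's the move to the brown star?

turn right 39°, forward 6.3 m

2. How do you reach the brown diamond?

turn right 124°, forward 1.1 m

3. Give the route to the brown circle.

turn left 141°, forward 1.5 m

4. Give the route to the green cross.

turn right 28°, forward 5.9 m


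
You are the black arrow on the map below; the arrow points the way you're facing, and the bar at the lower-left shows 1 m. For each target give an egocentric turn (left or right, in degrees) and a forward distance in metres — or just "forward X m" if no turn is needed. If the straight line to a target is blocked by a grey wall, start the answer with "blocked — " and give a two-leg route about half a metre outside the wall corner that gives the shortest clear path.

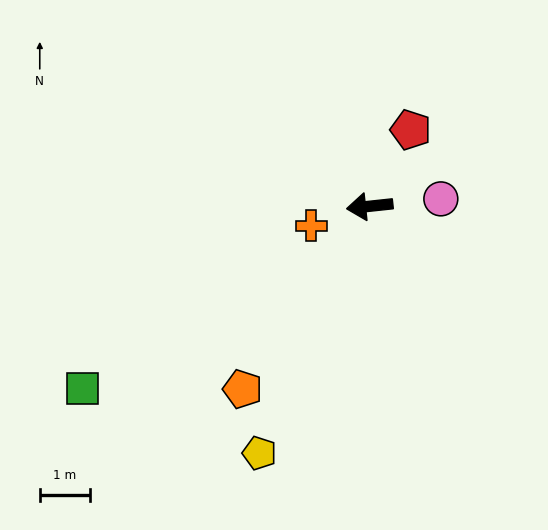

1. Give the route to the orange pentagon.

turn left 49°, forward 4.4 m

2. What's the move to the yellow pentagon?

turn left 60°, forward 5.4 m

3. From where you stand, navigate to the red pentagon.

turn right 124°, forward 1.7 m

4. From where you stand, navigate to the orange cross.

turn left 12°, forward 1.2 m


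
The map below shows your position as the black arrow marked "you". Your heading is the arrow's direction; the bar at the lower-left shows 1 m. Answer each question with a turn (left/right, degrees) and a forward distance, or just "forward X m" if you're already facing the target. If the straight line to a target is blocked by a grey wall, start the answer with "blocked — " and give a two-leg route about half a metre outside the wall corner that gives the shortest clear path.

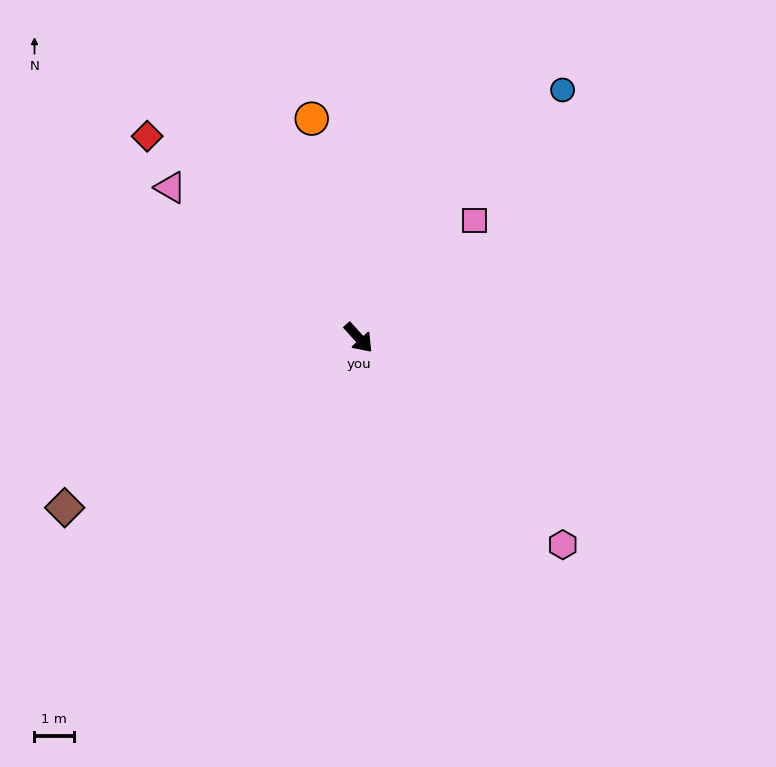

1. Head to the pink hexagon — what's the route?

turn left 2°, forward 7.3 m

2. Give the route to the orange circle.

turn left 150°, forward 5.7 m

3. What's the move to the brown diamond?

turn right 102°, forward 8.6 m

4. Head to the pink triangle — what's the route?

turn right 171°, forward 6.1 m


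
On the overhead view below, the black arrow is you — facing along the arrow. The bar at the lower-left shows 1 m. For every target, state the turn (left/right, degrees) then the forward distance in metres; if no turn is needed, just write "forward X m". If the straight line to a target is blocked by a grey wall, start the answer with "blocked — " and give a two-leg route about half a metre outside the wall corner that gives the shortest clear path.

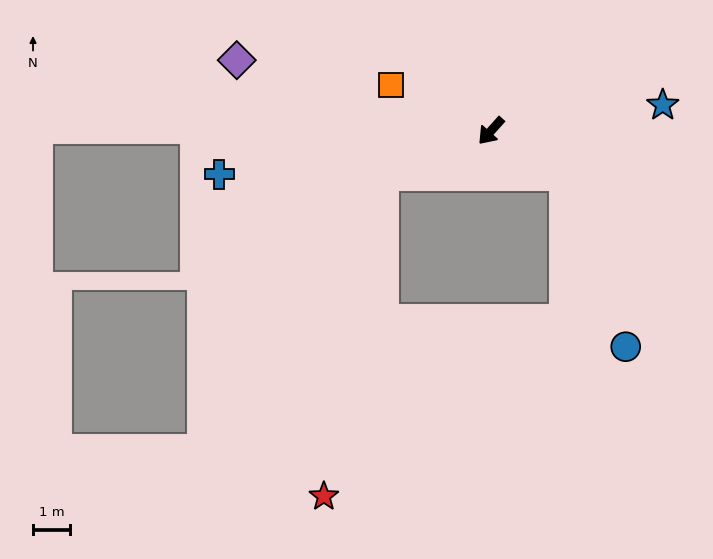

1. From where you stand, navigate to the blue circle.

blocked — turn left 101°, forward 2.3 m, then turn right 39°, forward 4.9 m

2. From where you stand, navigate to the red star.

blocked — turn right 26°, forward 3.1 m, then turn left 58°, forward 8.8 m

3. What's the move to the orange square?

turn right 73°, forward 2.9 m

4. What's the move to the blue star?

turn left 140°, forward 4.7 m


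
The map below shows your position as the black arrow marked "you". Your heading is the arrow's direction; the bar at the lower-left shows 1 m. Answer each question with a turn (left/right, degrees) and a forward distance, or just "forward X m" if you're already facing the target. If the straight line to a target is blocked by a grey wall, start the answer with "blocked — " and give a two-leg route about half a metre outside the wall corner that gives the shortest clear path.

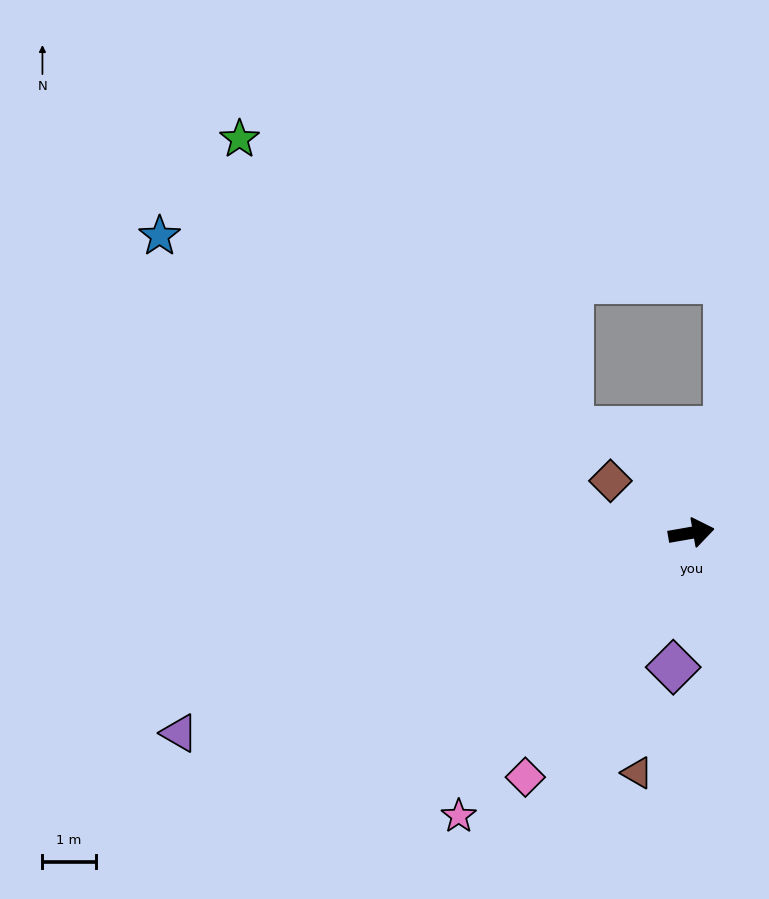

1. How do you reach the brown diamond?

turn left 137°, forward 1.8 m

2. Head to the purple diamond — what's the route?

turn right 108°, forward 2.5 m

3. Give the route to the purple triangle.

turn right 169°, forward 10.3 m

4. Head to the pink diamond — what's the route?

turn right 134°, forward 5.5 m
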